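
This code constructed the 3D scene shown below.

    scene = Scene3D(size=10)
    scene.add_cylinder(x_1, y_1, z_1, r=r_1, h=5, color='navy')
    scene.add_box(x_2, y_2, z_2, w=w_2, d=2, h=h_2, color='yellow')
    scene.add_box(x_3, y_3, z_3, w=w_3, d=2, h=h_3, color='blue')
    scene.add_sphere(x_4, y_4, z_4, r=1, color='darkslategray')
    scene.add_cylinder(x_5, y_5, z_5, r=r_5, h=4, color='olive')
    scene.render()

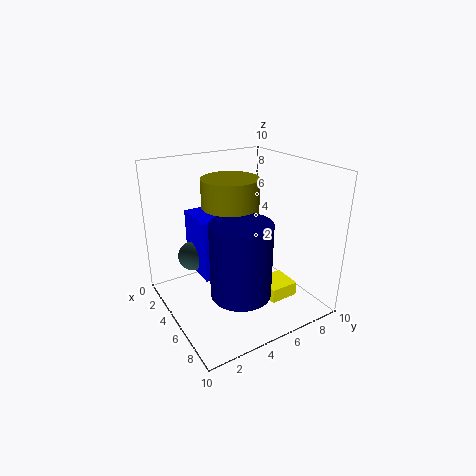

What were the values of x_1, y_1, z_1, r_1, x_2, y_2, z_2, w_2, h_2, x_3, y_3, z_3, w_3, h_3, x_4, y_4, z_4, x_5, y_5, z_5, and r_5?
x_1 = 7, y_1 = 4, z_1 = 2, r_1 = 2, x_2 = 6, y_2 = 6, z_2 = 1, w_2 = 2, h_2 = 1, x_3 = 3, y_3 = 2, z_3 = 3, w_3 = 3, h_3 = 4, x_4 = 4, y_4 = 2, z_4 = 4, x_5 = 4, y_5 = 5, z_5 = 5, r_5 = 2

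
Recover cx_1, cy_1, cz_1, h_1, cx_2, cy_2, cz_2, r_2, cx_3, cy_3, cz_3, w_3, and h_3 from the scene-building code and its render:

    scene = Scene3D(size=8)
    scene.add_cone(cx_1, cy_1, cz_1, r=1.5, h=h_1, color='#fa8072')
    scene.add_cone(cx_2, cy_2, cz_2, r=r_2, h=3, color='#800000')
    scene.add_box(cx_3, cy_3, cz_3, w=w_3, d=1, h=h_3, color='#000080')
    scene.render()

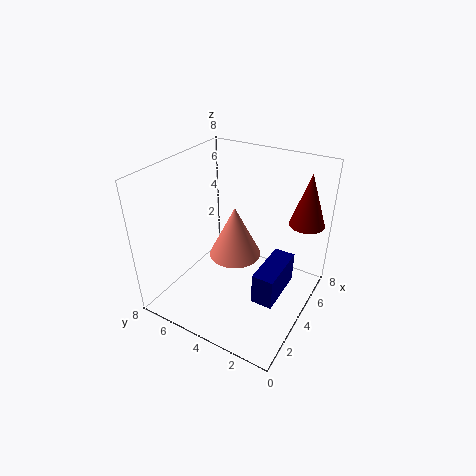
cx_1 = 4.5
cy_1 = 4.5
cz_1 = 2.5
h_1 = 3
cx_2 = 6.5
cy_2 = 1
cz_2 = 4.5
r_2 = 1
cx_3 = 1
cy_3 = 0.5
cz_3 = 3
w_3 = 2.5
h_3 = 1.5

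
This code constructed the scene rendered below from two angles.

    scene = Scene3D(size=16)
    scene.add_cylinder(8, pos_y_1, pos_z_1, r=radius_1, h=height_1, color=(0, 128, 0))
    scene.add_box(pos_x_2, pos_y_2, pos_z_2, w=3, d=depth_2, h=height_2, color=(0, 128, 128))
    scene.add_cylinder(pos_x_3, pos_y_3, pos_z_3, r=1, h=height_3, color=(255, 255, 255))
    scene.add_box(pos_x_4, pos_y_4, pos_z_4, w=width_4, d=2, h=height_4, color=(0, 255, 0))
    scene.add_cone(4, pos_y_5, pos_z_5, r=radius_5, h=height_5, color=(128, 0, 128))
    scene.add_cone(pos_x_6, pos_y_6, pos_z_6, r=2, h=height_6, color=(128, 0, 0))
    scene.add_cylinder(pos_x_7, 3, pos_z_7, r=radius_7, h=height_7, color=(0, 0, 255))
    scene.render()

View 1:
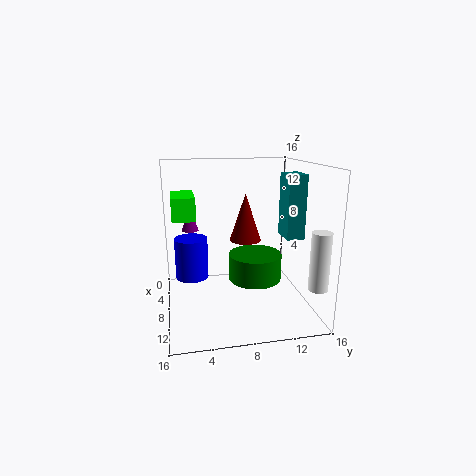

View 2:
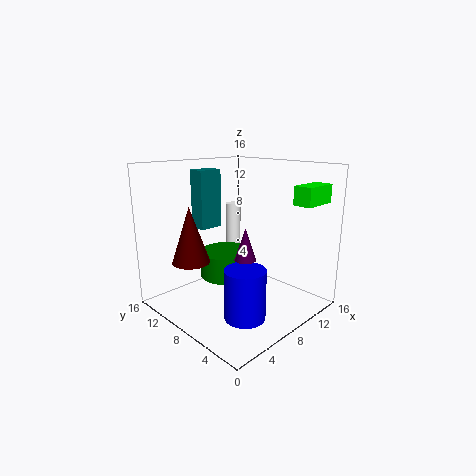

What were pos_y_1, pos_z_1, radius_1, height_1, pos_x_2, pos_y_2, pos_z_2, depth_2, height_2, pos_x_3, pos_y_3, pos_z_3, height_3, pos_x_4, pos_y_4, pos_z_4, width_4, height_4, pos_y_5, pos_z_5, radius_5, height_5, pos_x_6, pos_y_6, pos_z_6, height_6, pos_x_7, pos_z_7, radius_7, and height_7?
pos_y_1 = 10, pos_z_1 = 3, radius_1 = 3, height_1 = 3, pos_x_2 = 7, pos_y_2 = 13, pos_z_2 = 8, depth_2 = 2, height_2 = 7, pos_x_3 = 14, pos_y_3 = 15, pos_z_3 = 4, height_3 = 6, pos_x_4 = 11, pos_y_4 = 1, pos_z_4 = 12, width_4 = 4, height_4 = 2, pos_y_5 = 3, pos_z_5 = 8, radius_5 = 1, height_5 = 3, pos_x_6 = 3, pos_y_6 = 10, pos_z_6 = 6, height_6 = 6, pos_x_7 = 4, pos_z_7 = 2, radius_7 = 2, height_7 = 5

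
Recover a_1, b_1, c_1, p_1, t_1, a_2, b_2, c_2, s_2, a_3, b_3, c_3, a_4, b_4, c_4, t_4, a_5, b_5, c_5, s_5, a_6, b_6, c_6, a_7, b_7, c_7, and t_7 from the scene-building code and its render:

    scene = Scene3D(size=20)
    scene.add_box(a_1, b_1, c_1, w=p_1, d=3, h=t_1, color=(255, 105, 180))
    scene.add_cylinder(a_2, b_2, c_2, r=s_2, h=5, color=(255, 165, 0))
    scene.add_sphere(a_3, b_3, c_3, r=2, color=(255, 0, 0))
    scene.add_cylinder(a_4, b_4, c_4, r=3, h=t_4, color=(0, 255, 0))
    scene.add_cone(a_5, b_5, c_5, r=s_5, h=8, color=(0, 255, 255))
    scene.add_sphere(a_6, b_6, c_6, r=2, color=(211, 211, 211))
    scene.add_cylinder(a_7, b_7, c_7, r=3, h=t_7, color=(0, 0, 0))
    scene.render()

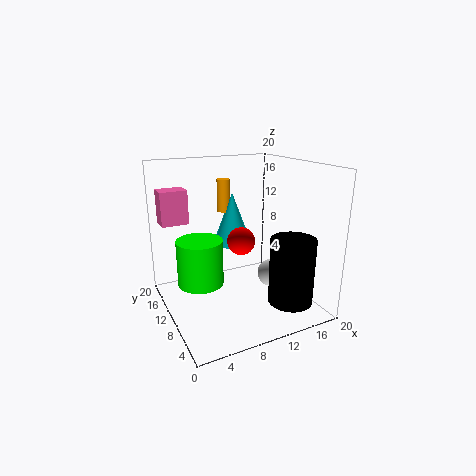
a_1 = 1
b_1 = 16
c_1 = 11
p_1 = 4
t_1 = 5
a_2 = 11
b_2 = 17
c_2 = 12
s_2 = 1
a_3 = 11
b_3 = 11
c_3 = 9
a_4 = 4
b_4 = 9
c_4 = 5
t_4 = 6
a_5 = 12
b_5 = 16
c_5 = 7
s_5 = 3
a_6 = 15
b_6 = 9
c_6 = 4
a_7 = 15
b_7 = 4
c_7 = 2
t_7 = 9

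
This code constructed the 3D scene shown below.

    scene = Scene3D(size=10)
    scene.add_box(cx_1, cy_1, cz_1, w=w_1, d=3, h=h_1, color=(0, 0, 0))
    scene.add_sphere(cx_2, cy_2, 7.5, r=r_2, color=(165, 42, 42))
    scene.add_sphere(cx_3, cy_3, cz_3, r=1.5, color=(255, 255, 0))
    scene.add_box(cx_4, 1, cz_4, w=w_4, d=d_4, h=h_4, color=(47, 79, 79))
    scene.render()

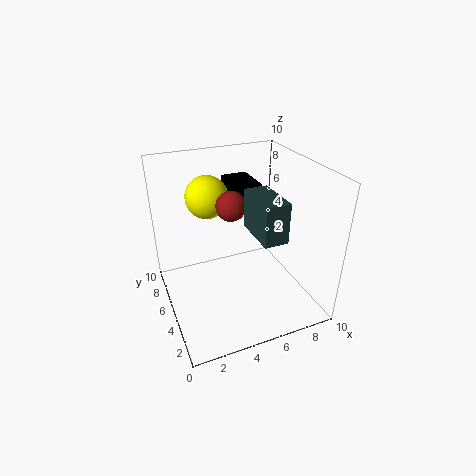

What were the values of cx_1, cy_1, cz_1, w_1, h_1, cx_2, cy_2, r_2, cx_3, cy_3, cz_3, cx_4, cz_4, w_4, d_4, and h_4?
cx_1 = 5.5, cy_1 = 6.5, cz_1 = 6, w_1 = 2, h_1 = 2, cx_2 = 4.5, cy_2 = 5, r_2 = 1, cx_3 = 3.5, cy_3 = 7, cz_3 = 7.5, cx_4 = 5, cz_4 = 6.5, w_4 = 1.5, d_4 = 3, h_4 = 2.5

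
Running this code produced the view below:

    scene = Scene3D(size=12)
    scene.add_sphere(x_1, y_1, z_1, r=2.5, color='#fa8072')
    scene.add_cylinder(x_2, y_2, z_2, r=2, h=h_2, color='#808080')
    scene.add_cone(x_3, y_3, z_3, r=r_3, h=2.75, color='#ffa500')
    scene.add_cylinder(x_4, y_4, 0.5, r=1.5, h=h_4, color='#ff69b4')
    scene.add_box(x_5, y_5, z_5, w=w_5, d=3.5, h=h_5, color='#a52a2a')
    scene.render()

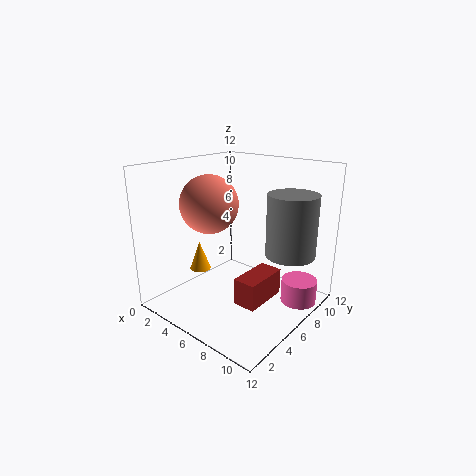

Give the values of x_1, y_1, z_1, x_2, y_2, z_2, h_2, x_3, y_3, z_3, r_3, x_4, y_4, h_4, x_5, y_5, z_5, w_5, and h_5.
x_1 = 3.25, y_1 = 5.5, z_1 = 8.5, x_2 = 10, y_2 = 7.75, z_2 = 5, h_2 = 5, x_3 = 1, y_3 = 6.25, z_3 = 1.5, r_3 = 1, x_4 = 10.5, y_4 = 8.75, h_4 = 2, x_5 = 8.5, y_5 = 2.5, z_5 = 2.5, w_5 = 1.75, h_5 = 2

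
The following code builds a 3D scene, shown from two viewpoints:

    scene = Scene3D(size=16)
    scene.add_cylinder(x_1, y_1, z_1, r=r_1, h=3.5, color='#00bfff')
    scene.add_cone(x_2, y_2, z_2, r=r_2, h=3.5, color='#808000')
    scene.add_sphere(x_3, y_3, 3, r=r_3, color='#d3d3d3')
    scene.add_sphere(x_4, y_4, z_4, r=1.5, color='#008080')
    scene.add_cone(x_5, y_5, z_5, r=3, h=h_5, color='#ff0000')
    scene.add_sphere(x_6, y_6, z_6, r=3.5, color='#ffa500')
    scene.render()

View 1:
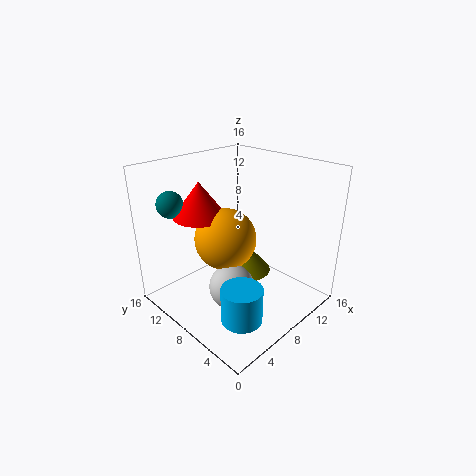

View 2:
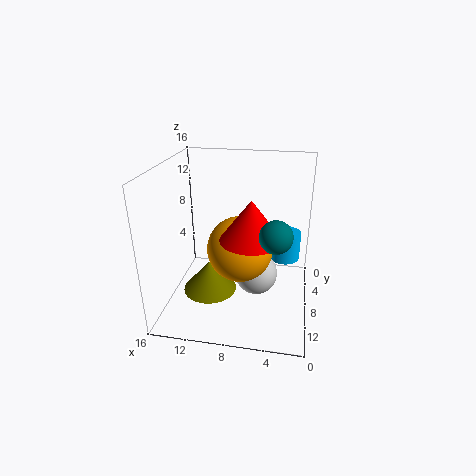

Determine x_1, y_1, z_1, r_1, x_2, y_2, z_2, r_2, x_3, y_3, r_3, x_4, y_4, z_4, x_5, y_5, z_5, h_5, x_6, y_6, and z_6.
x_1 = 3
y_1 = 2.5
z_1 = 3
r_1 = 2
x_2 = 11
y_2 = 9.5
z_2 = 2
r_2 = 3
x_3 = 6
y_3 = 7
r_3 = 2.5
x_4 = 3.5
y_4 = 14
z_4 = 11.5
x_5 = 6
y_5 = 12
z_5 = 10
h_5 = 4
x_6 = 7.5
y_6 = 9.5
z_6 = 7.5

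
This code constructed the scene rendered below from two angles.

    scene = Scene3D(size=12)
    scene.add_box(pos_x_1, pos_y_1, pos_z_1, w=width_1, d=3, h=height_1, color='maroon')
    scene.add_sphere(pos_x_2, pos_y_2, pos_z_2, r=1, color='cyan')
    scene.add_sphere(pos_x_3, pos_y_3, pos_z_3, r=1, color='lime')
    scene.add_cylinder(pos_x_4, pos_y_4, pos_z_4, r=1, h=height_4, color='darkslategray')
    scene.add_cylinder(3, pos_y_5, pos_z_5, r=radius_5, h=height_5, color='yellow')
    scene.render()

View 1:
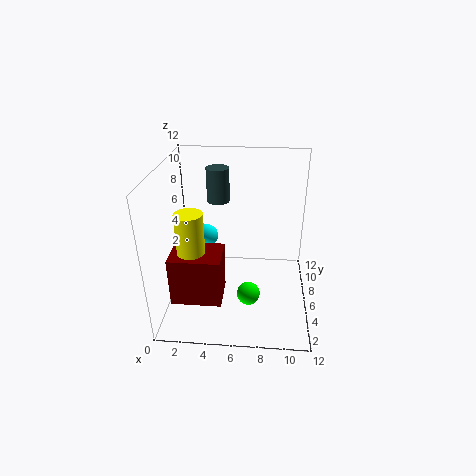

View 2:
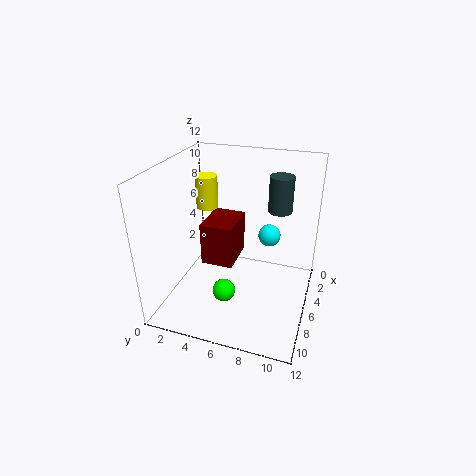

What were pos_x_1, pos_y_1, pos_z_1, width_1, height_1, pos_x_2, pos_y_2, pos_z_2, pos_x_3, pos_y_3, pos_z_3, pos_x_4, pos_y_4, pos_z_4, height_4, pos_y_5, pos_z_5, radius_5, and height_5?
pos_x_1 = 1; pos_y_1 = 2; pos_z_1 = 2; width_1 = 4; height_1 = 4; pos_x_2 = 3; pos_y_2 = 8; pos_z_2 = 5; pos_x_3 = 7; pos_y_3 = 5; pos_z_3 = 1; pos_x_4 = 4; pos_y_4 = 9; pos_z_4 = 8; height_4 = 3; pos_y_5 = 2; pos_z_5 = 7; radius_5 = 1; height_5 = 3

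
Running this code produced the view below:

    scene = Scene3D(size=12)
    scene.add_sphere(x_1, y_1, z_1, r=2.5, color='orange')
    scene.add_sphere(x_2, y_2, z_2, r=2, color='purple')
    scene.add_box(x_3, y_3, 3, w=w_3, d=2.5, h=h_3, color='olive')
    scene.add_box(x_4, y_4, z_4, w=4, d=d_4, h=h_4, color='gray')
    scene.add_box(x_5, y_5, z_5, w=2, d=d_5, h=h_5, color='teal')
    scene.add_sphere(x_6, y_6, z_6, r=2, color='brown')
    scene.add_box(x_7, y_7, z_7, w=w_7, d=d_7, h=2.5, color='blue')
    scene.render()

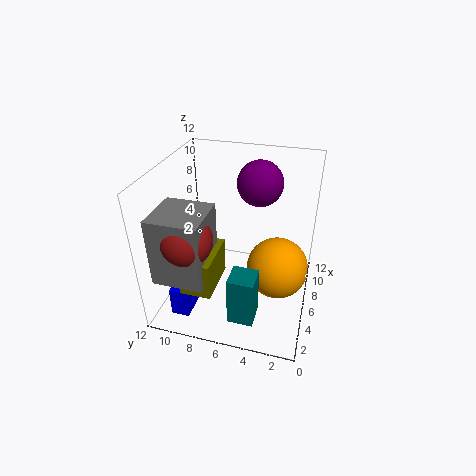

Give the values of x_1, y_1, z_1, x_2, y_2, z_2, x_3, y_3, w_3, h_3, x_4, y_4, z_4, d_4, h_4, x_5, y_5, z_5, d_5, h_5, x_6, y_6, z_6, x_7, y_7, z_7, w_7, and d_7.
x_1 = 5.5; y_1 = 2.5; z_1 = 4; x_2 = 9.5; y_2 = 5; z_2 = 9.5; x_3 = 1.5; y_3 = 7; w_3 = 4; h_3 = 3; x_4 = 1; y_4 = 7.5; z_4 = 4; d_4 = 4; h_4 = 5.5; x_5 = 1; y_5 = 3.5; z_5 = 1.5; d_5 = 2; h_5 = 4; x_6 = 2.5; y_6 = 9; z_6 = 7.5; x_7 = 1.5; y_7 = 9; z_7 = 0.5; w_7 = 4; d_7 = 1.5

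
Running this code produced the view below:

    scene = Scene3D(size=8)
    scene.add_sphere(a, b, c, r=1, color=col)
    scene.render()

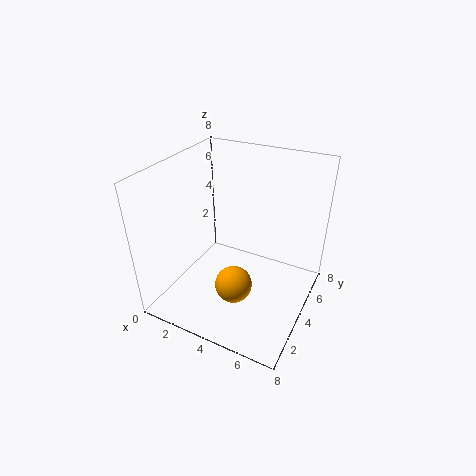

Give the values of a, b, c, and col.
a = 4.5; b = 2.5; c = 2; col = 'orange'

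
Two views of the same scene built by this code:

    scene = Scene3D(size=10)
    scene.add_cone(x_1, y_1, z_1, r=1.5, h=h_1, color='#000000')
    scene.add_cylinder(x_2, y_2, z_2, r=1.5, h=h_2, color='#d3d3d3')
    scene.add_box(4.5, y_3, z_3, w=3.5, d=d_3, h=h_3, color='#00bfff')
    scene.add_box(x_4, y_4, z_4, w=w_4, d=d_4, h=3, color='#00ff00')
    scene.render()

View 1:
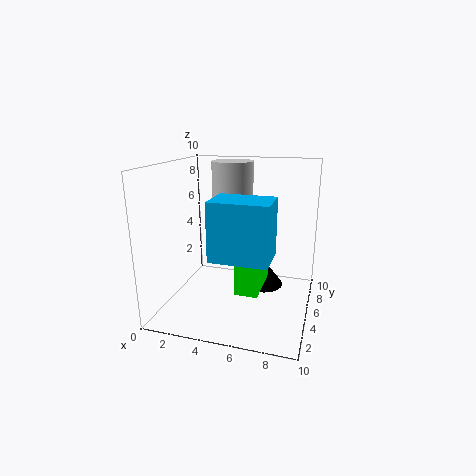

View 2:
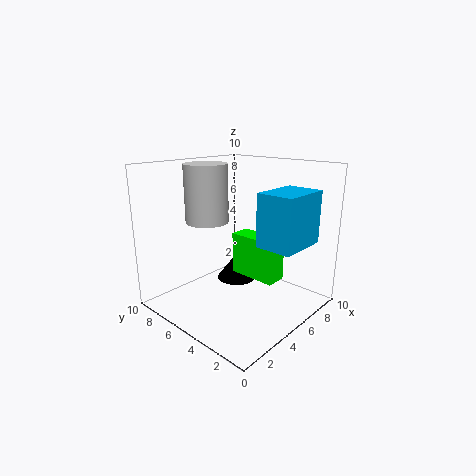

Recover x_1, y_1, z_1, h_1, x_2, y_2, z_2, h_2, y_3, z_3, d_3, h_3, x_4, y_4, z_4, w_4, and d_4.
x_1 = 6.5; y_1 = 6.5; z_1 = 1; h_1 = 2; x_2 = 4; y_2 = 7; z_2 = 6; h_2 = 4; y_3 = 0.5; z_3 = 5; d_3 = 2.5; h_3 = 3.5; x_4 = 5.5; y_4 = 2.5; z_4 = 2; w_4 = 1.5; d_4 = 3.5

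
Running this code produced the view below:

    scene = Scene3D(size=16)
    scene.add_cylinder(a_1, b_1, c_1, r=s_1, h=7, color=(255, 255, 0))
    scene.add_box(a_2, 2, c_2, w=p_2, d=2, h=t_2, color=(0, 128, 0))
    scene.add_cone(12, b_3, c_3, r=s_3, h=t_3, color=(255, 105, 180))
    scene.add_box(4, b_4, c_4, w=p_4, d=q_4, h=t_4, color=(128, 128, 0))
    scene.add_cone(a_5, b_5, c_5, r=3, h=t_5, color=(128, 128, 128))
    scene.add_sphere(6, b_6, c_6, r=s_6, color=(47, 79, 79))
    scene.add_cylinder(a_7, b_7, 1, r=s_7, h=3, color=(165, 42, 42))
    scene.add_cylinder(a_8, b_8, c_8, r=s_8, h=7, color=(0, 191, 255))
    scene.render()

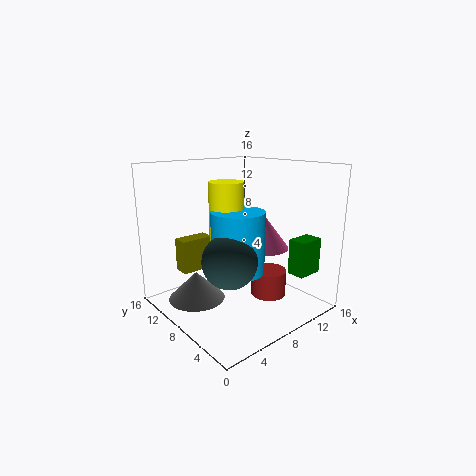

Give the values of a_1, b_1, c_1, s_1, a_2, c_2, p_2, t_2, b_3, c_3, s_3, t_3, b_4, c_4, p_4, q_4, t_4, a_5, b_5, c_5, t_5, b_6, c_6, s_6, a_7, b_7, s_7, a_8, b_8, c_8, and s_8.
a_1 = 8
b_1 = 10
c_1 = 7
s_1 = 2
a_2 = 12
c_2 = 4
p_2 = 3
t_2 = 4
b_3 = 8
c_3 = 6
s_3 = 3
t_3 = 4
b_4 = 13
c_4 = 3
p_4 = 4
q_4 = 2
t_4 = 4
a_5 = 3
b_5 = 9
c_5 = 2
t_5 = 3
b_6 = 7
c_6 = 6
s_6 = 3
a_7 = 11
b_7 = 6
s_7 = 2
a_8 = 8
b_8 = 8
c_8 = 4
s_8 = 3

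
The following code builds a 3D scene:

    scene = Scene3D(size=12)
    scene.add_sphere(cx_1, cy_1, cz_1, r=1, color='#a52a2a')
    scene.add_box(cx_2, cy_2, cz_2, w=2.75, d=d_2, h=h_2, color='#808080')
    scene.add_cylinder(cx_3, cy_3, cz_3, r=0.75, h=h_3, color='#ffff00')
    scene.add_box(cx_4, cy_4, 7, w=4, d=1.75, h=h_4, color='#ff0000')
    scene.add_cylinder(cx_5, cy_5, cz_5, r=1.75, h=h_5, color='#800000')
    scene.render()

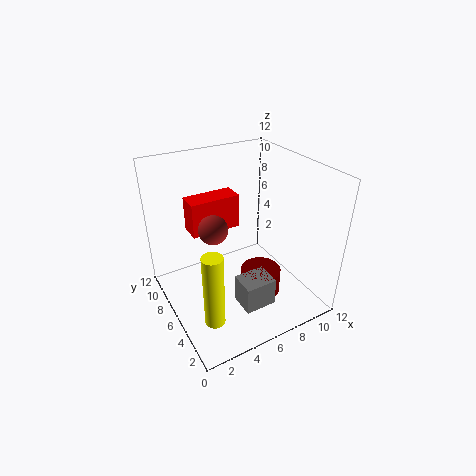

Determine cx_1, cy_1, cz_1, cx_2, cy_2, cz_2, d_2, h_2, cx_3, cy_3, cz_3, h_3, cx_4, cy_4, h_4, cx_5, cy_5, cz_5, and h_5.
cx_1 = 2.5
cy_1 = 3.25
cz_1 = 9.25
cx_2 = 5.25
cy_2 = 3
cz_2 = 0.25
d_2 = 2.25
h_2 = 2.5
cx_3 = 1.75
cy_3 = 2
cz_3 = 2.25
h_3 = 5.75
cx_4 = 2.25
cy_4 = 6.25
h_4 = 2.75
cx_5 = 7.75
cy_5 = 5
cz_5 = 0.5
h_5 = 2.25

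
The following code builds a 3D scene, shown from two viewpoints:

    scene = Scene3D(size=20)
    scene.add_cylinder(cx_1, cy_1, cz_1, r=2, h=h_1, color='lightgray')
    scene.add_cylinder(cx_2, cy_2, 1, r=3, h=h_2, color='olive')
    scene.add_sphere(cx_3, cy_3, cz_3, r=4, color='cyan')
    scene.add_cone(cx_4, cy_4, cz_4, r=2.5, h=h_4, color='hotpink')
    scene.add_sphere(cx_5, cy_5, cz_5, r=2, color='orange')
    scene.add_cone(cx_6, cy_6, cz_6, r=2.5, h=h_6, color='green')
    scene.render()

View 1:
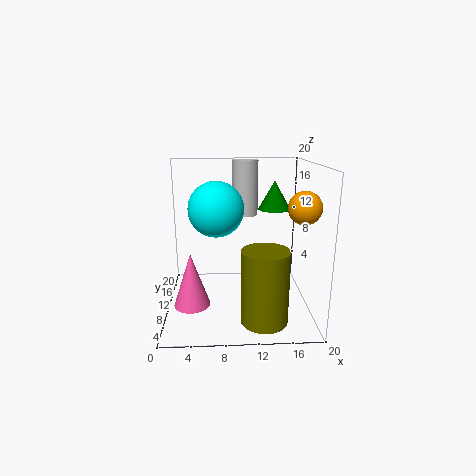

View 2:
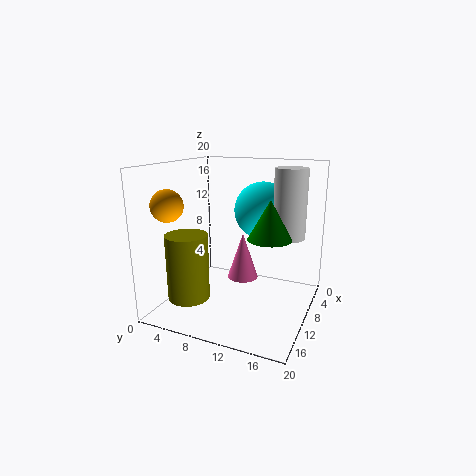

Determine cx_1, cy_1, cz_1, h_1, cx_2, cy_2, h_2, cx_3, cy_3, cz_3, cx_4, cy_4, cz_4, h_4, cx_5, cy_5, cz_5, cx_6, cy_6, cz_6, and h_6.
cx_1 = 11.5
cy_1 = 17.5
cz_1 = 11.5
h_1 = 8.5
cx_2 = 13
cy_2 = 3.5
h_2 = 9.5
cx_3 = 7
cy_3 = 12.5
cz_3 = 13.5
cx_4 = 3.5
cy_4 = 8
cz_4 = 1
h_4 = 7.5
cx_5 = 17.5
cy_5 = 4
cz_5 = 15.5
cx_6 = 16
cy_6 = 16.5
cz_6 = 12.5
h_6 = 4.5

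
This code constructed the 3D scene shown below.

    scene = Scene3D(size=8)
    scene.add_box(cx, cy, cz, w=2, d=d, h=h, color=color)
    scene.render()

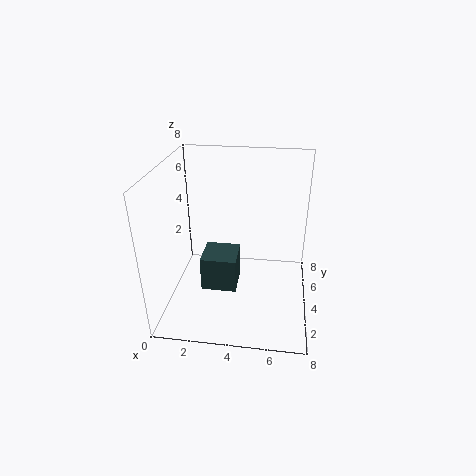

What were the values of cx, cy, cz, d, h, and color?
cx = 2
cy = 3
cz = 1
d = 2
h = 2
color = 'darkslategray'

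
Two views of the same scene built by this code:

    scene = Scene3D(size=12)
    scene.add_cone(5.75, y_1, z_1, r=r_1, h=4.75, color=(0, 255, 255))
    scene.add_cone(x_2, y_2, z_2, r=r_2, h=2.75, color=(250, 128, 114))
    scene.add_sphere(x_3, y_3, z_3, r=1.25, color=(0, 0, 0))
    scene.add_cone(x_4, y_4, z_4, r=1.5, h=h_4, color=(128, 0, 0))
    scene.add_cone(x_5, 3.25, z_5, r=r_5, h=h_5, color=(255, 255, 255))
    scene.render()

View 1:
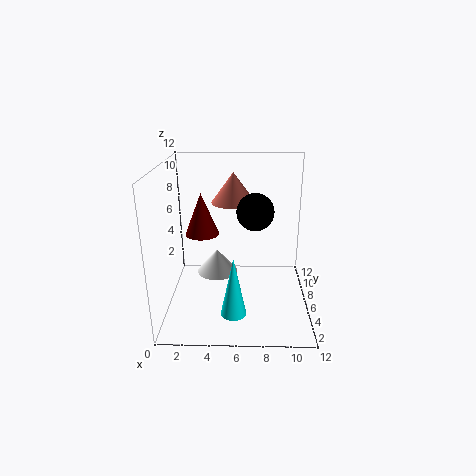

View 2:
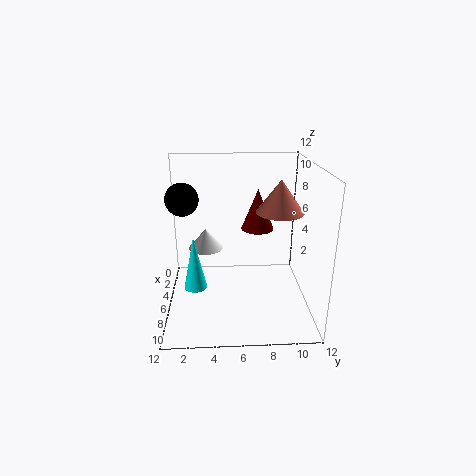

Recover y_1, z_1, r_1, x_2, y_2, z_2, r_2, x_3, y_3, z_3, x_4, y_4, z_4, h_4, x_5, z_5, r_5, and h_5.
y_1 = 2.25
z_1 = 1.25
r_1 = 1
x_2 = 5.5
y_2 = 9.5
z_2 = 8
r_2 = 2
x_3 = 7.25
y_3 = 1.75
z_3 = 9.75
x_4 = 2.75
y_4 = 8
z_4 = 5.5
h_4 = 3.75
x_5 = 4.5
z_5 = 4.5
r_5 = 1.5
h_5 = 1.75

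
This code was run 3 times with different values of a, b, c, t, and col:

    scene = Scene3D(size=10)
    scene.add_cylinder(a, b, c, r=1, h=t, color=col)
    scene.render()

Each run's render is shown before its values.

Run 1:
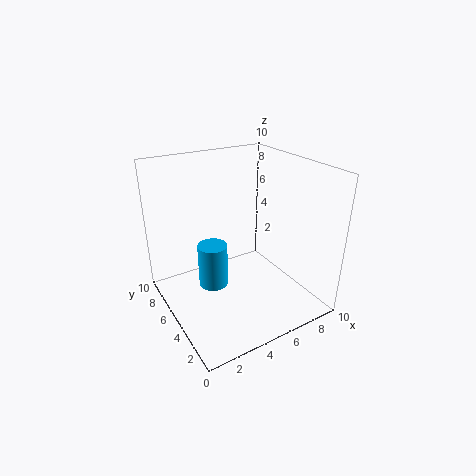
a = 3; b = 5; c = 2; t = 3; col = 'deepskyblue'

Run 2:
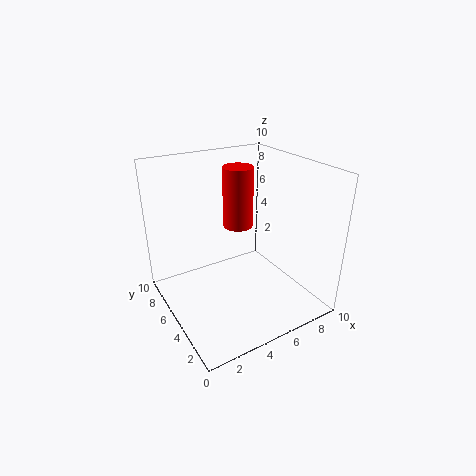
a = 5; b = 5; c = 6; t = 4; col = 'red'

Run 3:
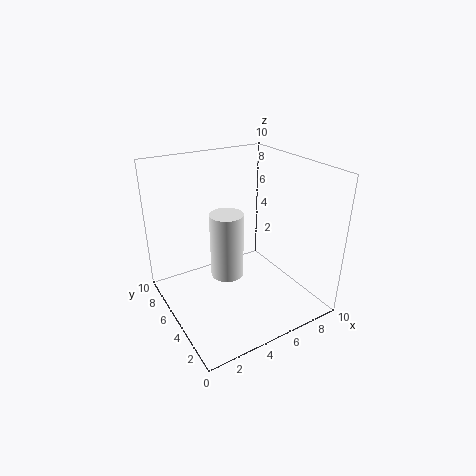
a = 3; b = 3; c = 4; t = 4; col = 'white'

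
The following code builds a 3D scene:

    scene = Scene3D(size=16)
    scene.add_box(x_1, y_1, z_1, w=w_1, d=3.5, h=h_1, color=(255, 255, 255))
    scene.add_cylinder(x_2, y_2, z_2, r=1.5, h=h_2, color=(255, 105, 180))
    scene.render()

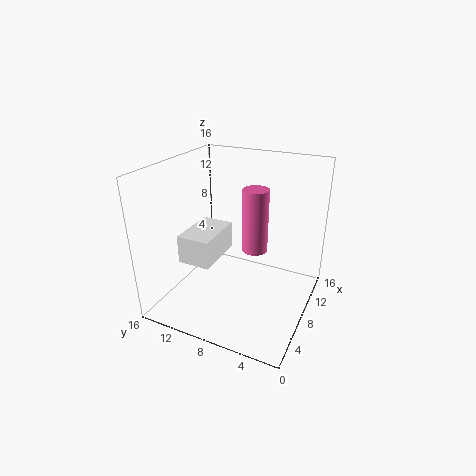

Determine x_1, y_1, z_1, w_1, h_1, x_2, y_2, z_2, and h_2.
x_1 = 3
y_1 = 9
z_1 = 6.5
w_1 = 5.5
h_1 = 3
x_2 = 10.5
y_2 = 7
z_2 = 5.5
h_2 = 7.5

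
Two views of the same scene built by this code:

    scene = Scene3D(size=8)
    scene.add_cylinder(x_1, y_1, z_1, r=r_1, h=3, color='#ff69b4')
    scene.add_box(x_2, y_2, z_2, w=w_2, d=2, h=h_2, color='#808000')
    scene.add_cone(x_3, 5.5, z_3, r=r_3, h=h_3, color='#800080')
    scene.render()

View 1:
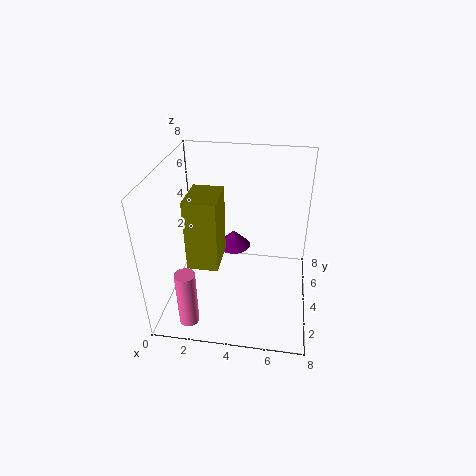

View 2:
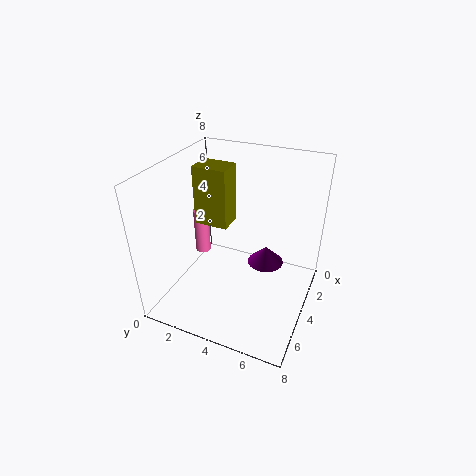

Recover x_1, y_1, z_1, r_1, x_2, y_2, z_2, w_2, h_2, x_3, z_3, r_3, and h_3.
x_1 = 2; y_1 = 0.5; z_1 = 1; r_1 = 0.5; x_2 = 2; y_2 = 1; z_2 = 4; w_2 = 1.5; h_2 = 3.5; x_3 = 3.5; z_3 = 2.5; r_3 = 1; h_3 = 1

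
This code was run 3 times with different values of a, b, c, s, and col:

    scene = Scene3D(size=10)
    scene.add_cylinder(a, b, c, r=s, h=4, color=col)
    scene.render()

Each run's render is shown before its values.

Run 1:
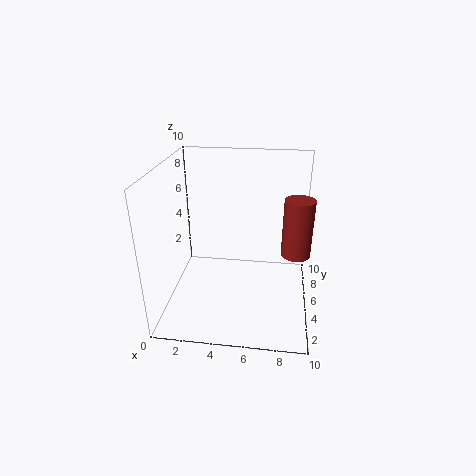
a = 9
b = 5
c = 4
s = 1
col = 'brown'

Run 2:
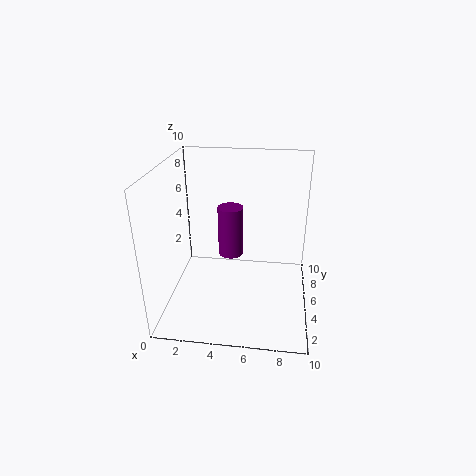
a = 4
b = 8
c = 2
s = 1
col = 'purple'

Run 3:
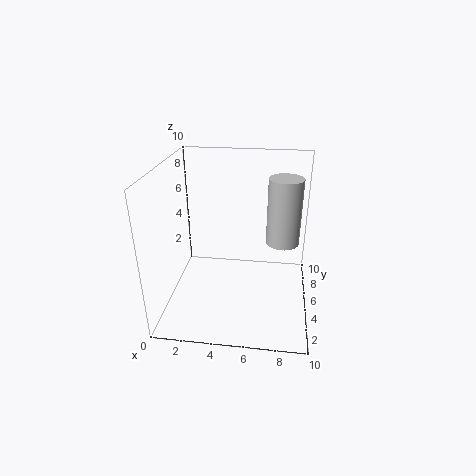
a = 8
b = 3
c = 6
s = 1
col = 'lightgray'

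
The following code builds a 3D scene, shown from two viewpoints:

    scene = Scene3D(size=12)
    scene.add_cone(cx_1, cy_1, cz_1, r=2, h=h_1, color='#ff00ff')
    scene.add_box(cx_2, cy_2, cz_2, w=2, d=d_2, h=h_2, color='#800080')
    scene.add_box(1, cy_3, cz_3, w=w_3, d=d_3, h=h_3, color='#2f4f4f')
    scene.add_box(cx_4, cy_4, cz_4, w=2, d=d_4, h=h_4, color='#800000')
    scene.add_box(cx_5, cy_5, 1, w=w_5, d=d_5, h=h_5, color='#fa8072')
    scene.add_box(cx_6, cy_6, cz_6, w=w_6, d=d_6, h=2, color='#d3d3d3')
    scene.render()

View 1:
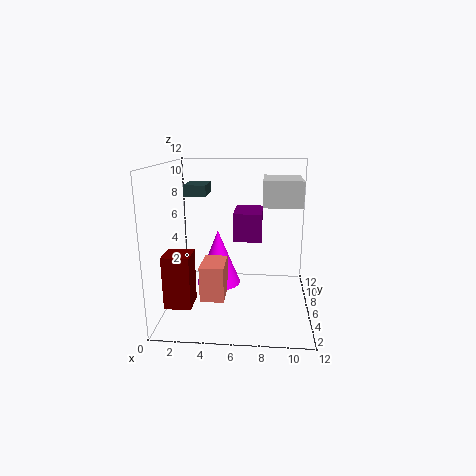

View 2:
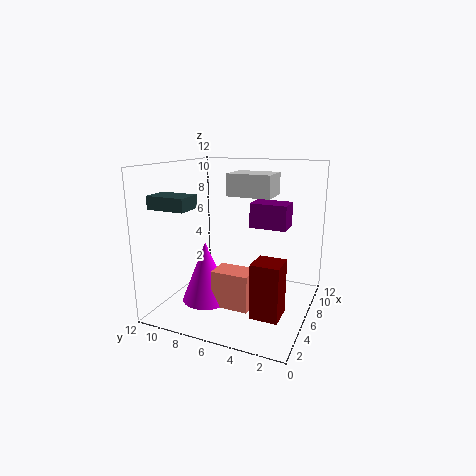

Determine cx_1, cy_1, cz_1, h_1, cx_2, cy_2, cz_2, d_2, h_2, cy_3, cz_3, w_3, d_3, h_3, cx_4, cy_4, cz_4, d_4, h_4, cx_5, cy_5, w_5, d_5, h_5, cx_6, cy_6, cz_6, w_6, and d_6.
cx_1 = 4; cy_1 = 8; cz_1 = 1; h_1 = 5; cx_2 = 6; cy_2 = 2; cz_2 = 7; d_2 = 3; h_2 = 2; cy_3 = 8; cz_3 = 9; w_3 = 2; d_3 = 3; h_3 = 1; cx_4 = 1; cy_4 = 1; cz_4 = 2; d_4 = 2; h_4 = 4; cx_5 = 3; cy_5 = 4; w_5 = 2; d_5 = 3; h_5 = 3; cx_6 = 8; cy_6 = 4; cz_6 = 9; w_6 = 3; d_6 = 4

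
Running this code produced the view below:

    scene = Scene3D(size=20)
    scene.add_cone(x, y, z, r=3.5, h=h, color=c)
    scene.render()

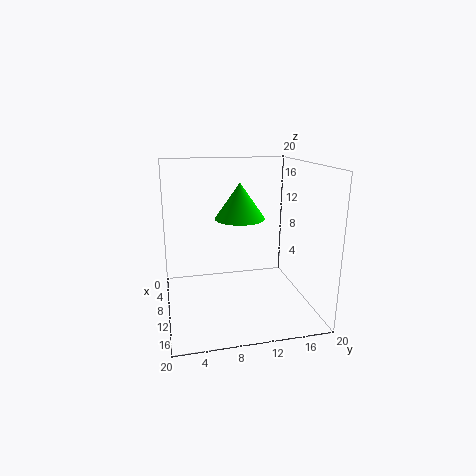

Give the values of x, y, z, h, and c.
x = 9
y = 10.5
z = 12.5
h = 5
c = 'lime'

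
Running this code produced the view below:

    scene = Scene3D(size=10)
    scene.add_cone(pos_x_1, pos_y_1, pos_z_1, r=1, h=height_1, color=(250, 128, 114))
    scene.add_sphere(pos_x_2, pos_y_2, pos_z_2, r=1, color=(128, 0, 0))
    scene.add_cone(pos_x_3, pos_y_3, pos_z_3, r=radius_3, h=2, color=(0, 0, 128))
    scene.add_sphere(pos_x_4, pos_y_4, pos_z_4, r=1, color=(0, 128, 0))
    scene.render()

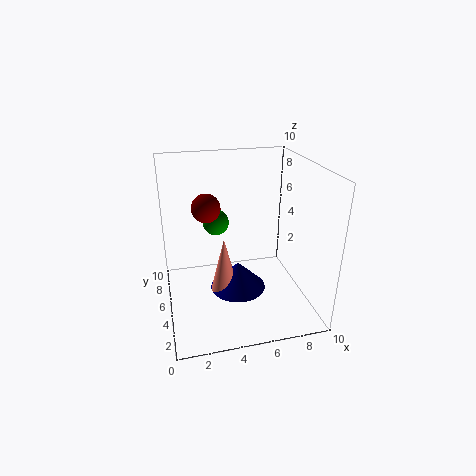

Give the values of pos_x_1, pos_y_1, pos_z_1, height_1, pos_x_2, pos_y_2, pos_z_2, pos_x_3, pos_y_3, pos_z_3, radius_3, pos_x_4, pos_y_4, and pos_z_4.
pos_x_1 = 4
pos_y_1 = 5
pos_z_1 = 1
height_1 = 4
pos_x_2 = 3
pos_y_2 = 6
pos_z_2 = 7
pos_x_3 = 5
pos_y_3 = 5
pos_z_3 = 1
radius_3 = 2
pos_x_4 = 4
pos_y_4 = 8
pos_z_4 = 5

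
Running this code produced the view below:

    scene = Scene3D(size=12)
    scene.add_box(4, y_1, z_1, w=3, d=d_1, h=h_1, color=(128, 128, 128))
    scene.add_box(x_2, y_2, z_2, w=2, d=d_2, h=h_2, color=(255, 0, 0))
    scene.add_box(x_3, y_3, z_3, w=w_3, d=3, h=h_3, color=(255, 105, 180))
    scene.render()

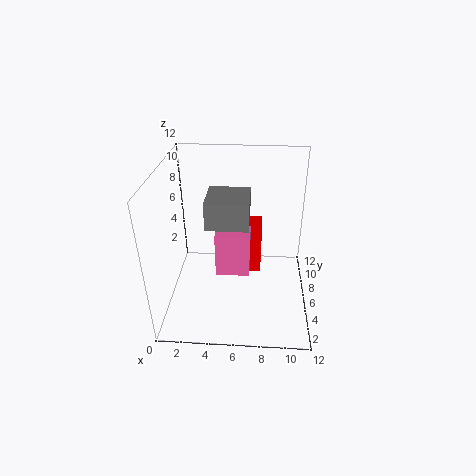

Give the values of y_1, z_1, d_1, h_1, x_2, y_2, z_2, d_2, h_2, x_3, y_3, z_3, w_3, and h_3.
y_1 = 2, z_1 = 9, d_1 = 3, h_1 = 2, x_2 = 6, y_2 = 8, z_2 = 1, d_2 = 2, h_2 = 5, x_3 = 4, y_3 = 6, z_3 = 2, w_3 = 3, h_3 = 4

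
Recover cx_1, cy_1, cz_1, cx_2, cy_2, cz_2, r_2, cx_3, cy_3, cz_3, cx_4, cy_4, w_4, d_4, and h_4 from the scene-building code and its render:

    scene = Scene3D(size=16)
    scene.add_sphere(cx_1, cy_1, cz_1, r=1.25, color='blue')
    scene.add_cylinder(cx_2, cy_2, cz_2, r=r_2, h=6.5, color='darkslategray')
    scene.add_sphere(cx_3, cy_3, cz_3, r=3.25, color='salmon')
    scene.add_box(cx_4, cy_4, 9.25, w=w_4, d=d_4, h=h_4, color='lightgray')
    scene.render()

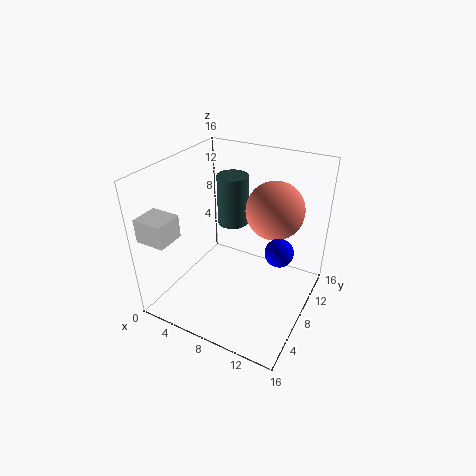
cx_1 = 14.5
cy_1 = 3.5
cz_1 = 11
cx_2 = 4
cy_2 = 14
cz_2 = 6
r_2 = 2
cx_3 = 11
cy_3 = 11
cz_3 = 10.75
cx_4 = 0.25
cy_4 = 0.75
w_4 = 3.25
d_4 = 3
h_4 = 2.5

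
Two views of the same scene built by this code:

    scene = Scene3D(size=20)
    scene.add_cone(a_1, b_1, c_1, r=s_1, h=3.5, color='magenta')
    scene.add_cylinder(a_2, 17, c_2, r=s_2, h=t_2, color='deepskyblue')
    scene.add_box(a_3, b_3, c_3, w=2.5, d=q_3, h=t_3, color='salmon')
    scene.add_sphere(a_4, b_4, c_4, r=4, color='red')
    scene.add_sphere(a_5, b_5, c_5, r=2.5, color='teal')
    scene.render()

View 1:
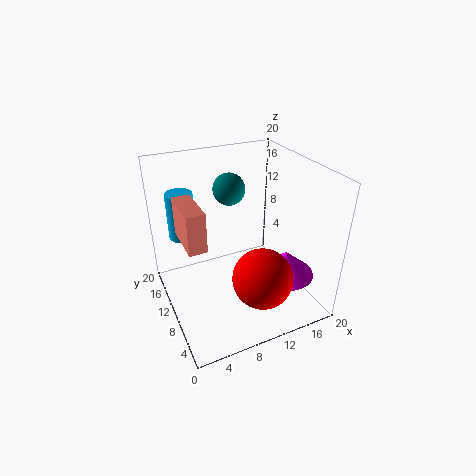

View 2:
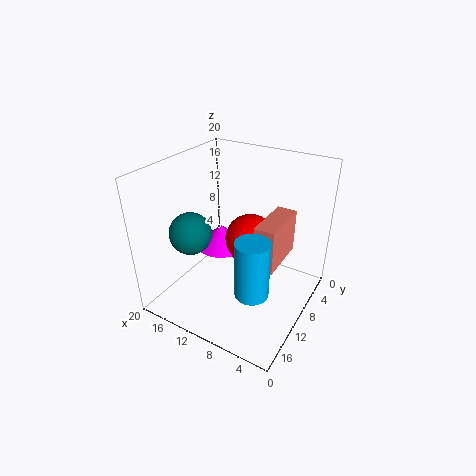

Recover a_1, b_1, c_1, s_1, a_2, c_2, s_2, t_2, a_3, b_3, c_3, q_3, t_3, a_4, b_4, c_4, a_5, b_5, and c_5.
a_1 = 15.5
b_1 = 6
c_1 = 5
s_1 = 4
a_2 = 4
c_2 = 8
s_2 = 2
t_2 = 7
a_3 = 2.5
b_3 = 8.5
c_3 = 10
q_3 = 6.5
t_3 = 5.5
a_4 = 11
b_4 = 4.5
c_4 = 6.5
a_5 = 12
b_5 = 17.5
c_5 = 14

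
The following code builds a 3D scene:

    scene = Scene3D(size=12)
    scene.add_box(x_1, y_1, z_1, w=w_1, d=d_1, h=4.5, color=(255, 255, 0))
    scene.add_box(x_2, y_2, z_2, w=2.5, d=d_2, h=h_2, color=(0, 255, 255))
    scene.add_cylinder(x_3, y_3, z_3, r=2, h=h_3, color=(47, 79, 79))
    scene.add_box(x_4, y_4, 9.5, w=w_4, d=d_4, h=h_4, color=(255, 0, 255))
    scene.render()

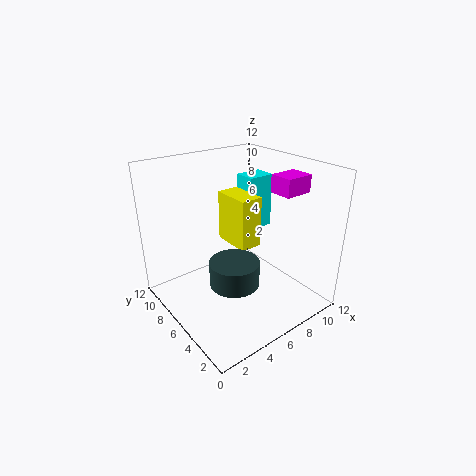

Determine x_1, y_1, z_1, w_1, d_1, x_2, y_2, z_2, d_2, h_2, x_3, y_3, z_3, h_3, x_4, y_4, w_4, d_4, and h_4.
x_1 = 6.5
y_1 = 6
z_1 = 4.5
w_1 = 2
d_1 = 3.5
x_2 = 9
y_2 = 8
z_2 = 5
d_2 = 2
h_2 = 5
x_3 = 4.5
y_3 = 4.5
z_3 = 3
h_3 = 2
x_4 = 9
y_4 = 3.5
w_4 = 2.5
d_4 = 2
h_4 = 1.5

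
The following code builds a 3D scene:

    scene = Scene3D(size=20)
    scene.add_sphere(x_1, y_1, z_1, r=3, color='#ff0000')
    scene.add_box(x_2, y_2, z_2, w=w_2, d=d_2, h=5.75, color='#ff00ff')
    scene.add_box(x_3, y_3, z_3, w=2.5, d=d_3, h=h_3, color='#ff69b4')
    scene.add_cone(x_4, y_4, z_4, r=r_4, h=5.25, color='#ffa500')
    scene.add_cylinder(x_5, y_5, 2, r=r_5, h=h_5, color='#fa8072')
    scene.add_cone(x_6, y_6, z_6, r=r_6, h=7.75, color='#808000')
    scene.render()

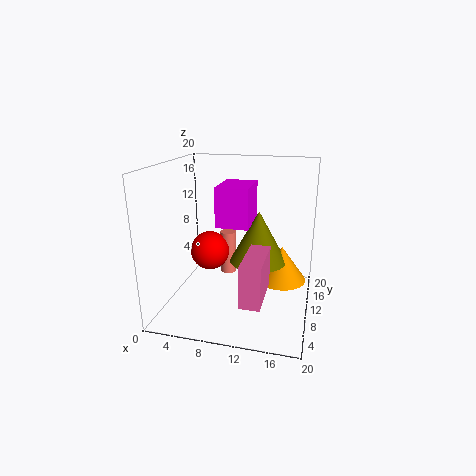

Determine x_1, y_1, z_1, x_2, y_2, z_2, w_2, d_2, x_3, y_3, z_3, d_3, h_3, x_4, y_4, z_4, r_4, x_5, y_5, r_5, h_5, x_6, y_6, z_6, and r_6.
x_1 = 4.5; y_1 = 13.75; z_1 = 6; x_2 = 6.5; y_2 = 10.5; z_2 = 11; w_2 = 4.75; d_2 = 6.5; x_3 = 12.5; y_3 = 0.25; z_3 = 5.25; d_3 = 6.75; h_3 = 5.25; x_4 = 15.75; y_4 = 14.25; z_4 = 2.25; r_4 = 3.75; x_5 = 7; y_5 = 15.5; r_5 = 1.25; h_5 = 6.75; x_6 = 12.25; y_6 = 13.5; z_6 = 5.25; r_6 = 4.25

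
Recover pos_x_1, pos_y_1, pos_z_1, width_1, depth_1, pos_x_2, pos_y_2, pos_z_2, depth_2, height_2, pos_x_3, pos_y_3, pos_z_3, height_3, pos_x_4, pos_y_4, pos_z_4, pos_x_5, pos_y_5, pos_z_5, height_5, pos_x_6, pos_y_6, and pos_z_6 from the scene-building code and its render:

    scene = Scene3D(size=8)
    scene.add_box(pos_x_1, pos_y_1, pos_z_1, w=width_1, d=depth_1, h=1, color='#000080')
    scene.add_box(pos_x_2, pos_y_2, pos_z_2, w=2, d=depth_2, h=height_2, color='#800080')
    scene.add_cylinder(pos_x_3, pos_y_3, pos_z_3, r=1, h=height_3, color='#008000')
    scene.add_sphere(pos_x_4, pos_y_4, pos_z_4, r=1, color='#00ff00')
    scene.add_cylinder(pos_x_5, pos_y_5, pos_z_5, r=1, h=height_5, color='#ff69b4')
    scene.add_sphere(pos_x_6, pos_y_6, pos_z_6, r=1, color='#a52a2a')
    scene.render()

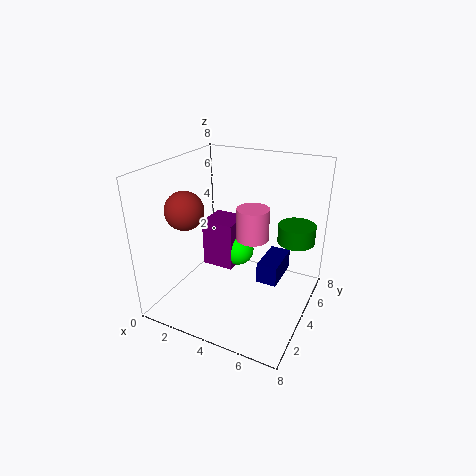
pos_x_1 = 6
pos_y_1 = 2
pos_z_1 = 3
width_1 = 1
depth_1 = 2
pos_x_2 = 1
pos_y_2 = 5
pos_z_2 = 1
depth_2 = 2
height_2 = 3
pos_x_3 = 7
pos_y_3 = 5
pos_z_3 = 4
height_3 = 1
pos_x_4 = 3
pos_y_4 = 6
pos_z_4 = 2
pos_x_5 = 4
pos_y_5 = 6
pos_z_5 = 3
height_5 = 2
pos_x_6 = 2
pos_y_6 = 2
pos_z_6 = 6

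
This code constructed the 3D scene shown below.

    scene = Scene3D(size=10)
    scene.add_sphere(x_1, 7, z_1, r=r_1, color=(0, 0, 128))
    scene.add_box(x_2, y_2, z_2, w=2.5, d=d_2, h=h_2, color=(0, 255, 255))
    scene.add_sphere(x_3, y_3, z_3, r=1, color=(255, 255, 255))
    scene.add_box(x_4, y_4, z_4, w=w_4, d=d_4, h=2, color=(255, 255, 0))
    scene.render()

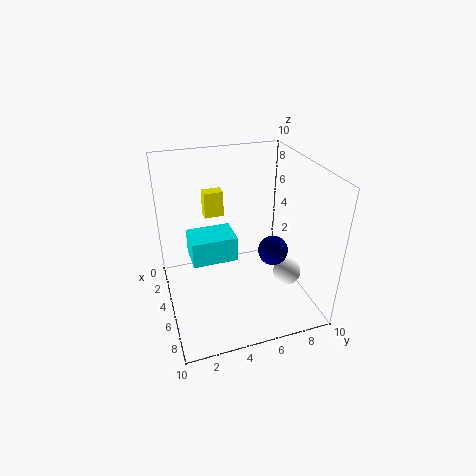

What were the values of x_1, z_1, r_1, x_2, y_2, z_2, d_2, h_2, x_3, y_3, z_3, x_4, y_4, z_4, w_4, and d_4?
x_1 = 6.5
z_1 = 4.5
r_1 = 1
x_2 = 1
y_2 = 2
z_2 = 2
d_2 = 3.5
h_2 = 2
x_3 = 6
y_3 = 8.5
z_3 = 2
x_4 = 0.5
y_4 = 3.5
z_4 = 5
w_4 = 1
d_4 = 1.5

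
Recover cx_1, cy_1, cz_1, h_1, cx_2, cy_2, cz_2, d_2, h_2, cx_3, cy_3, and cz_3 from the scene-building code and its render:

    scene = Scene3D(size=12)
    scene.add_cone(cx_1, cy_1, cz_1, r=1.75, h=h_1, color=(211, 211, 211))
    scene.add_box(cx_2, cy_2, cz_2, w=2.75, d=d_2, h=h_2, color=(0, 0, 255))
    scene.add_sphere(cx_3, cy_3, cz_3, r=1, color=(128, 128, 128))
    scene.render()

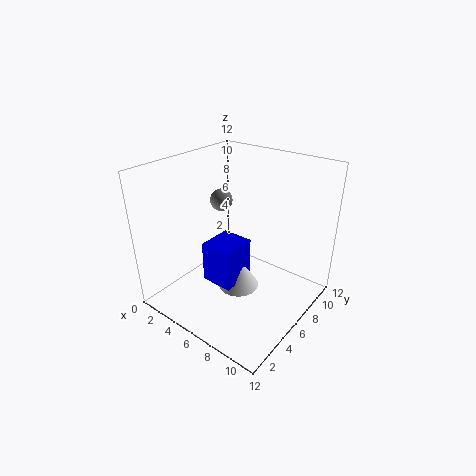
cx_1 = 6.25; cy_1 = 5.75; cz_1 = 1.5; h_1 = 2.75; cx_2 = 4; cy_2 = 3.75; cz_2 = 2.25; d_2 = 3; h_2 = 3.5; cx_3 = 2.75; cy_3 = 7.75; cz_3 = 8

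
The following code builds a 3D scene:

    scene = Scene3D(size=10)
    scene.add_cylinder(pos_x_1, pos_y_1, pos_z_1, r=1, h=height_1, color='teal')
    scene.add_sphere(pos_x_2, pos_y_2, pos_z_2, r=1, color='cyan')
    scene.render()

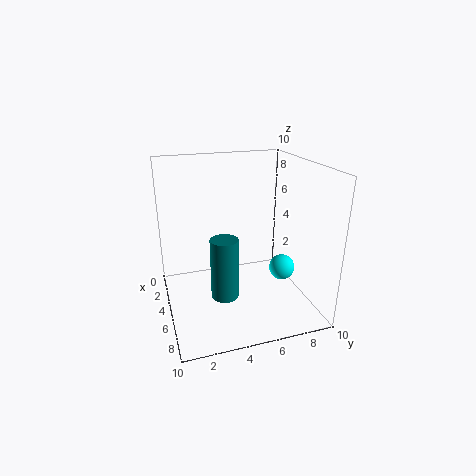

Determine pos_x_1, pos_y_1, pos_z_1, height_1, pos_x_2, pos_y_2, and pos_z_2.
pos_x_1 = 5; pos_y_1 = 4; pos_z_1 = 0.5; height_1 = 4.5; pos_x_2 = 4; pos_y_2 = 9; pos_z_2 = 1.5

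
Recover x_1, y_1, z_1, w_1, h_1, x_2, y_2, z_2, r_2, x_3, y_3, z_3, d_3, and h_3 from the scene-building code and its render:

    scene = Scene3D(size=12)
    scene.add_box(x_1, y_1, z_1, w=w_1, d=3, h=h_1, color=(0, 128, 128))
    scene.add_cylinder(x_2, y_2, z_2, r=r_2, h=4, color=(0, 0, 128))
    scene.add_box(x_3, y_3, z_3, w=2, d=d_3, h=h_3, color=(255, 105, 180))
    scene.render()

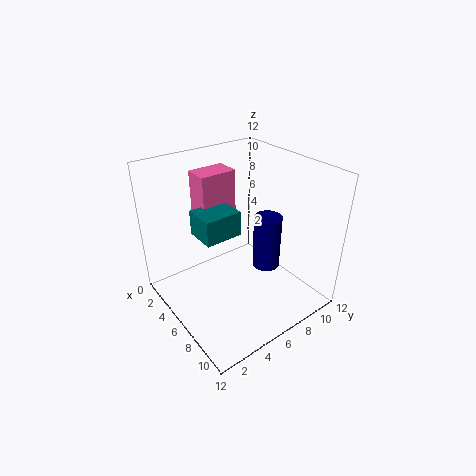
x_1 = 4.5
y_1 = 2.5
z_1 = 7
w_1 = 2.5
h_1 = 2
x_2 = 9.5
y_2 = 6
z_2 = 5.5
r_2 = 1
x_3 = 3
y_3 = 3.5
z_3 = 8
d_3 = 3
h_3 = 3.5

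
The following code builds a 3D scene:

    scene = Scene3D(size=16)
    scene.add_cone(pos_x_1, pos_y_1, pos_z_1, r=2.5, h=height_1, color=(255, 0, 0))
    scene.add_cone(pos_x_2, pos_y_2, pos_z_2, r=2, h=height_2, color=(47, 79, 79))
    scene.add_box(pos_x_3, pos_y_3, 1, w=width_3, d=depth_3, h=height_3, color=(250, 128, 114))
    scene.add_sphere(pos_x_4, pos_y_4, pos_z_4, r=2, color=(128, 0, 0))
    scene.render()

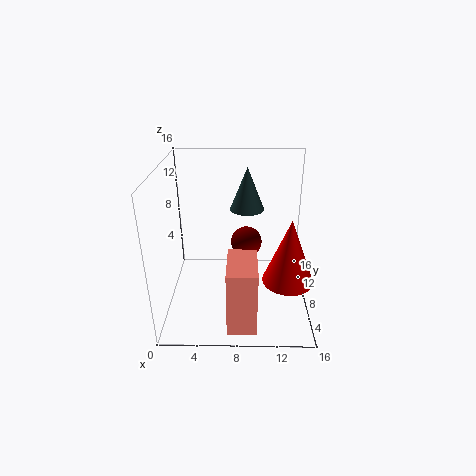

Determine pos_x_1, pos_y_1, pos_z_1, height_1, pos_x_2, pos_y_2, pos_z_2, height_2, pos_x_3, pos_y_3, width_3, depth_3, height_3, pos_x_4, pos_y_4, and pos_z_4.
pos_x_1 = 13
pos_y_1 = 3
pos_z_1 = 6
height_1 = 6.5
pos_x_2 = 9
pos_y_2 = 11.5
pos_z_2 = 10
height_2 = 5
pos_x_3 = 7
pos_y_3 = 0.5
width_3 = 3
depth_3 = 5
height_3 = 7
pos_x_4 = 9
pos_y_4 = 13.5
pos_z_4 = 4.5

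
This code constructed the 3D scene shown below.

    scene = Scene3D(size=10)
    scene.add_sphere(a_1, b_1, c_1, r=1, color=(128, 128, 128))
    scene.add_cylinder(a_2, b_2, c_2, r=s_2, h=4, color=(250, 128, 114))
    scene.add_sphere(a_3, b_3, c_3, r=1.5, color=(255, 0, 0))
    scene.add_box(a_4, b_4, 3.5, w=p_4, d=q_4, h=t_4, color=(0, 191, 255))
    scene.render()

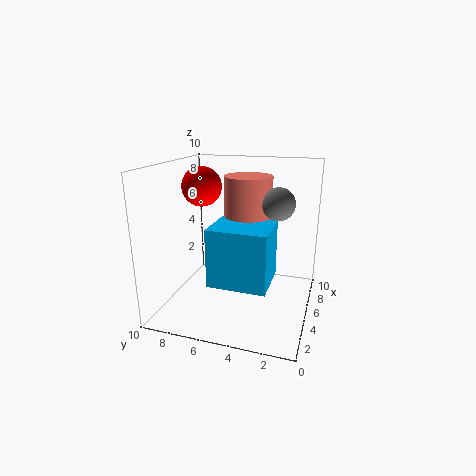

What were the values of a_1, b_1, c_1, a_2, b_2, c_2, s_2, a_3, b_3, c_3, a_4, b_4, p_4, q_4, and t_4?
a_1 = 3.5, b_1 = 2, c_1 = 8, a_2 = 4, b_2 = 4, c_2 = 5.5, s_2 = 1.5, a_3 = 7, b_3 = 8.5, c_3 = 8, a_4 = 0.5, b_4 = 2, p_4 = 3, q_4 = 3.5, t_4 = 3.5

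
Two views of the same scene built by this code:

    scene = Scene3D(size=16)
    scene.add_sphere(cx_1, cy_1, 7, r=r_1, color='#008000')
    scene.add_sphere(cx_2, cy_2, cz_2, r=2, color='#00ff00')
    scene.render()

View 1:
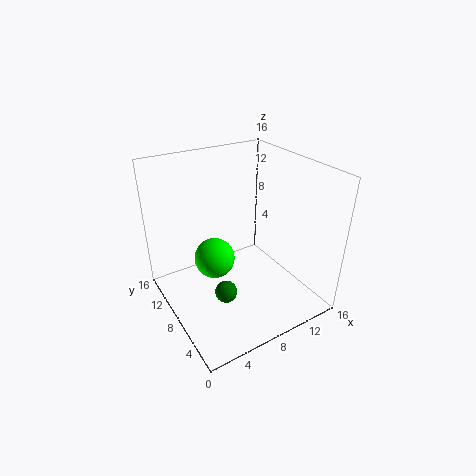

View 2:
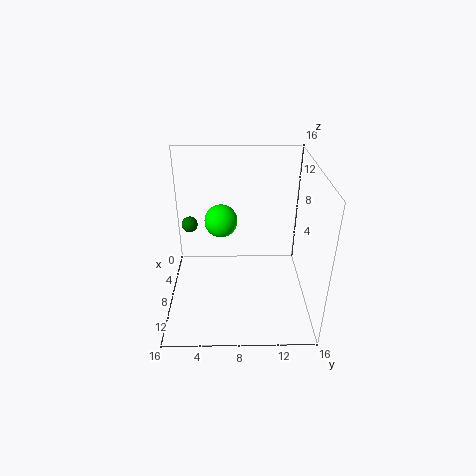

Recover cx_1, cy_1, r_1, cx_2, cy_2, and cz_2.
cx_1 = 3; cy_1 = 2; r_1 = 1; cx_2 = 4; cy_2 = 6; cz_2 = 8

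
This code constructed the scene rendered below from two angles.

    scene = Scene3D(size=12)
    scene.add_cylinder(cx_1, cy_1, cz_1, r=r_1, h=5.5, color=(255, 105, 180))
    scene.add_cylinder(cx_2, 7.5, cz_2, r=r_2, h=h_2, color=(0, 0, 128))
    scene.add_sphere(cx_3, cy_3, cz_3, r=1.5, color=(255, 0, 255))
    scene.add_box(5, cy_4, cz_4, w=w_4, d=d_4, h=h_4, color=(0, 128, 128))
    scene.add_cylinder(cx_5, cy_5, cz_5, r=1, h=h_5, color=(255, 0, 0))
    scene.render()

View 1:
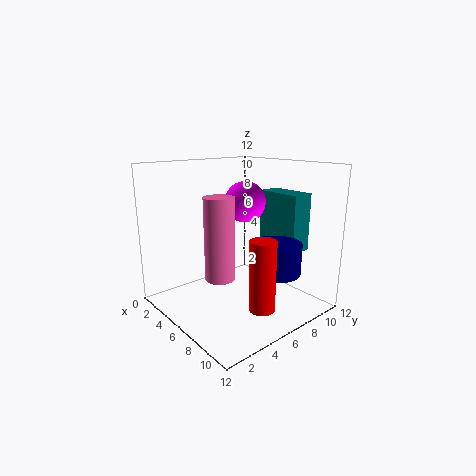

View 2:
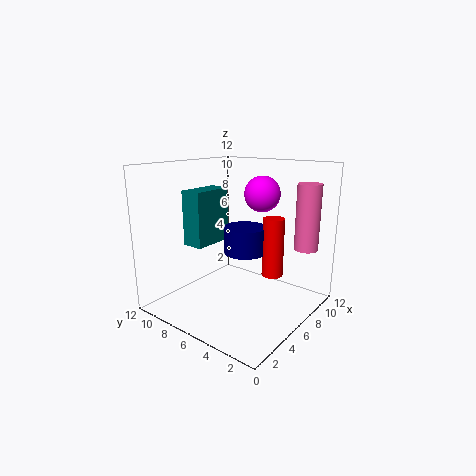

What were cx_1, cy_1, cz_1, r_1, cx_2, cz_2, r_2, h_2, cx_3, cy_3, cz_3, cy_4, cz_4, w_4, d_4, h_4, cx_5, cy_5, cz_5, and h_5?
cx_1 = 9.5, cy_1 = 1.5, cz_1 = 5, r_1 = 1, cx_2 = 9, cz_2 = 3.5, r_2 = 2, h_2 = 2.5, cx_3 = 8, cy_3 = 5, cz_3 = 9.5, cy_4 = 9.5, cz_4 = 4.5, w_4 = 4, d_4 = 2, h_4 = 5, cx_5 = 10, cy_5 = 5, cz_5 = 1.5, h_5 = 5.5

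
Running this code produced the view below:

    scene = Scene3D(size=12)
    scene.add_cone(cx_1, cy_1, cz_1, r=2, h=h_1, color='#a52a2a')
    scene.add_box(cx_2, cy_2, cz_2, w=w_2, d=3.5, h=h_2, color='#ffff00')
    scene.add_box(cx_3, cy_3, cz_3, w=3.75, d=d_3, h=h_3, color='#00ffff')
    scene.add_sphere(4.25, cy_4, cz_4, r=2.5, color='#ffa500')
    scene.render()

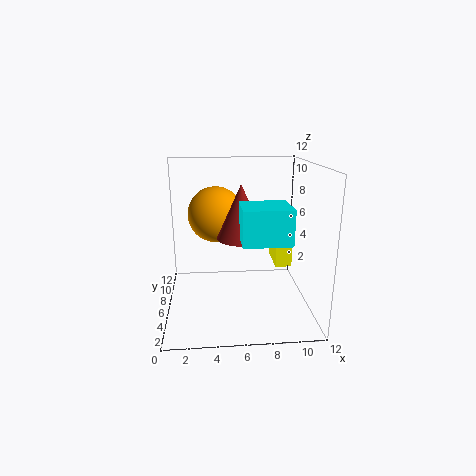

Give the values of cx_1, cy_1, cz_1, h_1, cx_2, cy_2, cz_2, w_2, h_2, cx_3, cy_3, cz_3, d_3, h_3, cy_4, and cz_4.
cx_1 = 6.25
cy_1 = 6
cz_1 = 6
h_1 = 4.5
cx_2 = 9.75
cy_2 = 8
cz_2 = 2.25
w_2 = 1.5
h_2 = 2.25
cx_3 = 6
cy_3 = 2.25
cz_3 = 6.5
d_3 = 3.25
h_3 = 2.75
cy_4 = 9
cz_4 = 7.25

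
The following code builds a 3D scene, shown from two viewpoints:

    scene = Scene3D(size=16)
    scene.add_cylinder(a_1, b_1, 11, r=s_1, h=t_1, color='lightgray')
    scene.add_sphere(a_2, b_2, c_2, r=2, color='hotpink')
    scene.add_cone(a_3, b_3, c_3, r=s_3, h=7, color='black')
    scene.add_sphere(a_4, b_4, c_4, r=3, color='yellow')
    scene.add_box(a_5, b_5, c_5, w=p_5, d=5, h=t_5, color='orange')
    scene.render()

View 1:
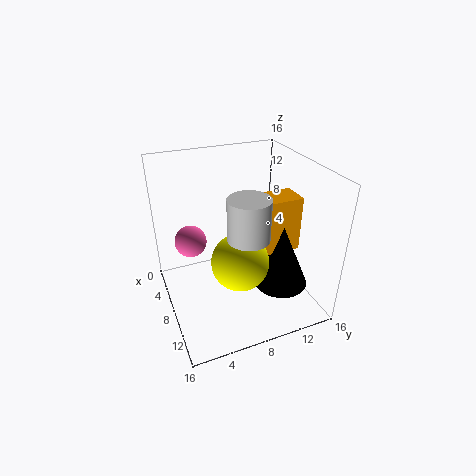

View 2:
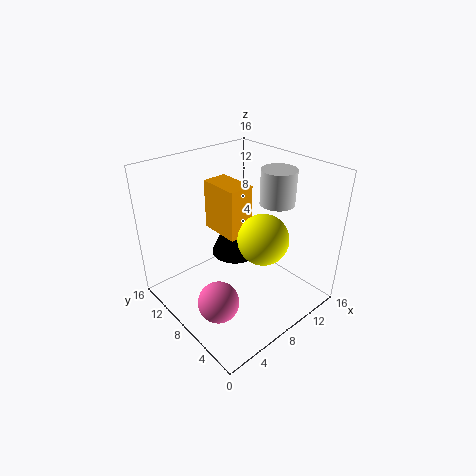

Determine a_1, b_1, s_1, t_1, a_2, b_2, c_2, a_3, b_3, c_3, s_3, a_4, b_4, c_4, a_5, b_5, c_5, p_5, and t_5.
a_1 = 13; b_1 = 7; s_1 = 2; t_1 = 4; a_2 = 2; b_2 = 4; c_2 = 5; a_3 = 11; b_3 = 12; c_3 = 3; s_3 = 3; a_4 = 11; b_4 = 7; c_4 = 7; a_5 = 8; b_5 = 9; c_5 = 7; p_5 = 3; t_5 = 6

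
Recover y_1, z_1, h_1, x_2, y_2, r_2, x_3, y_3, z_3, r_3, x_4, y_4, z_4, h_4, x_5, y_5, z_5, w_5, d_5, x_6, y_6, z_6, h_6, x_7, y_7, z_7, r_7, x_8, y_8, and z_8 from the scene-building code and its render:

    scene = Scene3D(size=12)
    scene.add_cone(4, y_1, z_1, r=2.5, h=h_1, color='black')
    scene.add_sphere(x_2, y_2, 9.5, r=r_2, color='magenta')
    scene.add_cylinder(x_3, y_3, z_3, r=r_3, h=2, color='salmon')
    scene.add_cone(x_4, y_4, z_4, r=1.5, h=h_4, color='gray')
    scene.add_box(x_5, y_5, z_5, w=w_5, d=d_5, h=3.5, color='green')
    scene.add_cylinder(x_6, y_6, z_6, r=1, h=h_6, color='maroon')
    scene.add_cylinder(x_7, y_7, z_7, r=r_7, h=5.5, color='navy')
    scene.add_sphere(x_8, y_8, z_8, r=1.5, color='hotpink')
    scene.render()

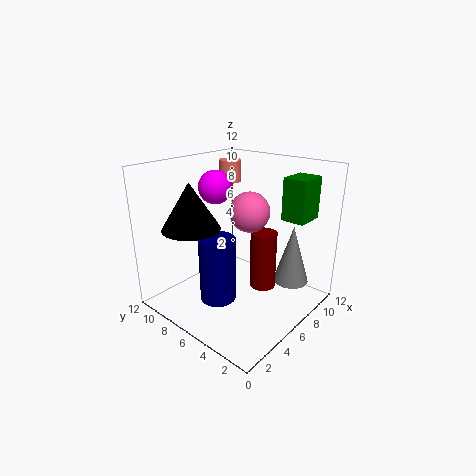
y_1 = 9.5
z_1 = 6.5
h_1 = 4
x_2 = 7
y_2 = 9.5
r_2 = 1.5
x_3 = 9.5
y_3 = 10
z_3 = 9.5
r_3 = 1
x_4 = 9
y_4 = 2.5
z_4 = 2
h_4 = 5
x_5 = 8.5
y_5 = 1.5
z_5 = 7.5
w_5 = 2.5
d_5 = 2
x_6 = 5.5
y_6 = 3
z_6 = 3
h_6 = 4.5
x_7 = 4
y_7 = 6.5
z_7 = 1
r_7 = 1.5
x_8 = 5
y_8 = 4
z_8 = 9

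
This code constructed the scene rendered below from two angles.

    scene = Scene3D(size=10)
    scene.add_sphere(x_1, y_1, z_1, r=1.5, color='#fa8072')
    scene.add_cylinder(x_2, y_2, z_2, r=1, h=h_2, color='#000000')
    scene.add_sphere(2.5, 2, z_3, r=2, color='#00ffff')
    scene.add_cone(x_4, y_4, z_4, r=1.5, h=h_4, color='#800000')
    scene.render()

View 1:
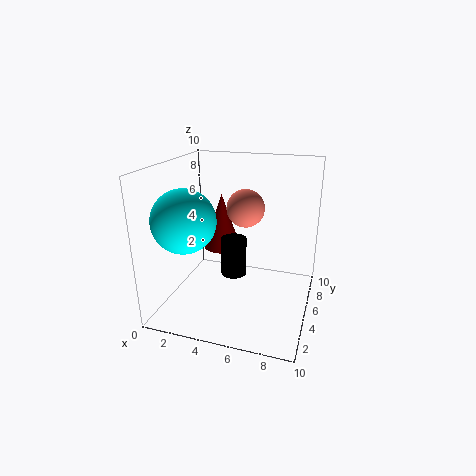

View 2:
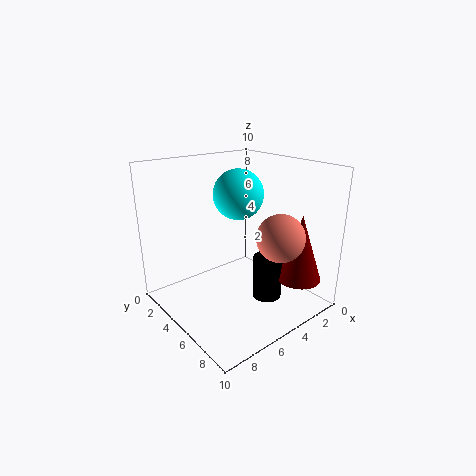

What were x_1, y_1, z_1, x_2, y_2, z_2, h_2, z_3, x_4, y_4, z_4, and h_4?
x_1 = 4.5
y_1 = 8.5
z_1 = 6
x_2 = 4
y_2 = 7
z_2 = 1
h_2 = 3
z_3 = 7
x_4 = 2.5
y_4 = 8.5
z_4 = 2.5
h_4 = 4.5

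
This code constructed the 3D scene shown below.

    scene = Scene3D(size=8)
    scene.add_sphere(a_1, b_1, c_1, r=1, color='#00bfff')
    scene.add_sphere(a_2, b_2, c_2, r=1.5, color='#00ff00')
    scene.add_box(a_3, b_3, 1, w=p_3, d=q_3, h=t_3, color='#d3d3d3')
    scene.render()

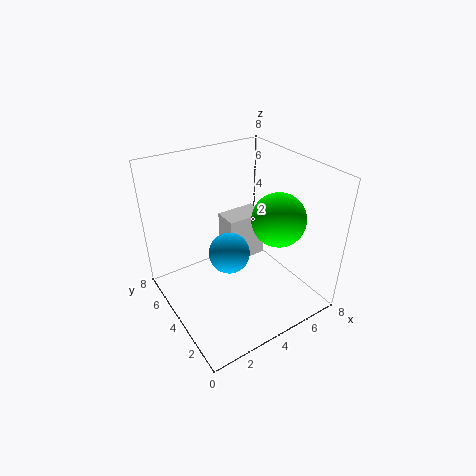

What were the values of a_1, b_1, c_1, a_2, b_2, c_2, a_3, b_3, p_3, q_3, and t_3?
a_1 = 2.5; b_1 = 2.5; c_1 = 4.5; a_2 = 6; b_2 = 3; c_2 = 5; a_3 = 4.5; b_3 = 5.5; p_3 = 2.5; q_3 = 1.5; t_3 = 3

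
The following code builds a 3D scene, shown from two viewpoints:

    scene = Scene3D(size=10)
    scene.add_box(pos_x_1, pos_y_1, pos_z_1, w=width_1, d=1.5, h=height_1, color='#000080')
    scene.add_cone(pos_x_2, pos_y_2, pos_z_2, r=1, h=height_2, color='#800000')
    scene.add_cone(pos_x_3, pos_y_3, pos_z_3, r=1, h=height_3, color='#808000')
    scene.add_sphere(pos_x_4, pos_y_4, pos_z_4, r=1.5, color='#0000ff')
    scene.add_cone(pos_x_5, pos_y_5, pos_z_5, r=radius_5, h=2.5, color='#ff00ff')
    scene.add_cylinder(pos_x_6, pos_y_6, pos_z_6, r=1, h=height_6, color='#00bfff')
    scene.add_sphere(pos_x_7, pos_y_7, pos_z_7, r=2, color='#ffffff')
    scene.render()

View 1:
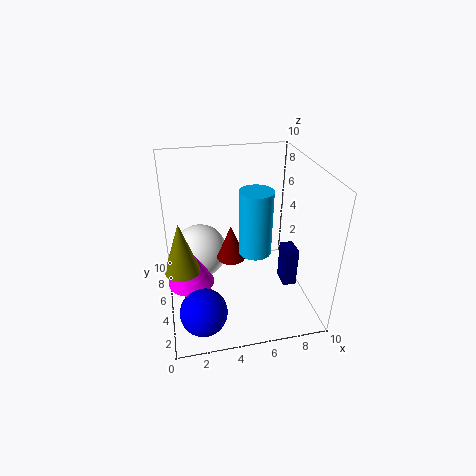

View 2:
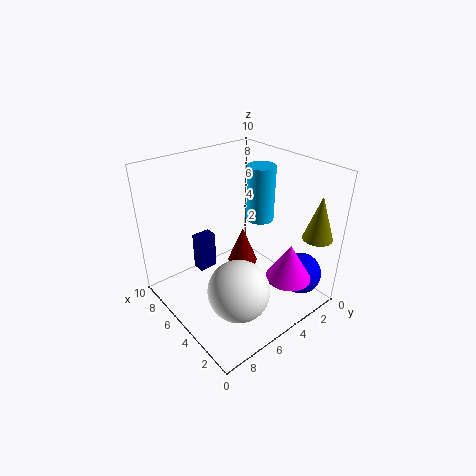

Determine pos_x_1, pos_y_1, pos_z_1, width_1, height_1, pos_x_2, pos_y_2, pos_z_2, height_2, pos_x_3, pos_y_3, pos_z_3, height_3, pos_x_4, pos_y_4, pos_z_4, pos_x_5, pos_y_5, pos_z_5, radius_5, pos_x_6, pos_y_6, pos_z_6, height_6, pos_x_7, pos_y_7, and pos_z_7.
pos_x_1 = 8.5; pos_y_1 = 4.5; pos_z_1 = 0.5; width_1 = 1; height_1 = 3; pos_x_2 = 4.5; pos_y_2 = 5; pos_z_2 = 3.5; height_2 = 2.5; pos_x_3 = 1; pos_y_3 = 1.5; pos_z_3 = 5.5; height_3 = 3; pos_x_4 = 2; pos_y_4 = 1.5; pos_z_4 = 2; pos_x_5 = 1.5; pos_y_5 = 3.5; pos_z_5 = 3; radius_5 = 1.5; pos_x_6 = 5.5; pos_y_6 = 2.5; pos_z_6 = 5.5; height_6 = 4; pos_x_7 = 2.5; pos_y_7 = 7; pos_z_7 = 3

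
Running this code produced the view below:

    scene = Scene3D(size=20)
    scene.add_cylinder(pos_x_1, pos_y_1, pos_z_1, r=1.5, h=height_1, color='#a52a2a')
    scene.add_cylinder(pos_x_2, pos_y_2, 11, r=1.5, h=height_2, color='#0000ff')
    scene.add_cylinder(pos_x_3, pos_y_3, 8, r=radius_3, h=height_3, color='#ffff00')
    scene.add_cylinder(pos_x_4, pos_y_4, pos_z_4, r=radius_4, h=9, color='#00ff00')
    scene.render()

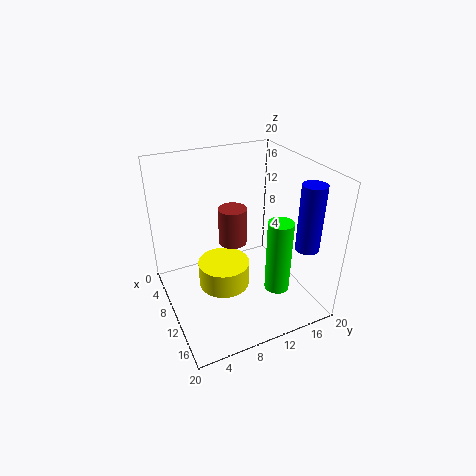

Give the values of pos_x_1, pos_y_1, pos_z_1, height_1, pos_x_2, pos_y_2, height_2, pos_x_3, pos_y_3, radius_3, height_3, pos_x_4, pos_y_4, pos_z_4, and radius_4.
pos_x_1 = 17, pos_y_1 = 6, pos_z_1 = 14.5, height_1 = 4, pos_x_2 = 17.5, pos_y_2 = 16, height_2 = 8.5, pos_x_3 = 15.5, pos_y_3 = 5.5, radius_3 = 3, height_3 = 3, pos_x_4 = 18, pos_y_4 = 11.5, pos_z_4 = 7, radius_4 = 1.5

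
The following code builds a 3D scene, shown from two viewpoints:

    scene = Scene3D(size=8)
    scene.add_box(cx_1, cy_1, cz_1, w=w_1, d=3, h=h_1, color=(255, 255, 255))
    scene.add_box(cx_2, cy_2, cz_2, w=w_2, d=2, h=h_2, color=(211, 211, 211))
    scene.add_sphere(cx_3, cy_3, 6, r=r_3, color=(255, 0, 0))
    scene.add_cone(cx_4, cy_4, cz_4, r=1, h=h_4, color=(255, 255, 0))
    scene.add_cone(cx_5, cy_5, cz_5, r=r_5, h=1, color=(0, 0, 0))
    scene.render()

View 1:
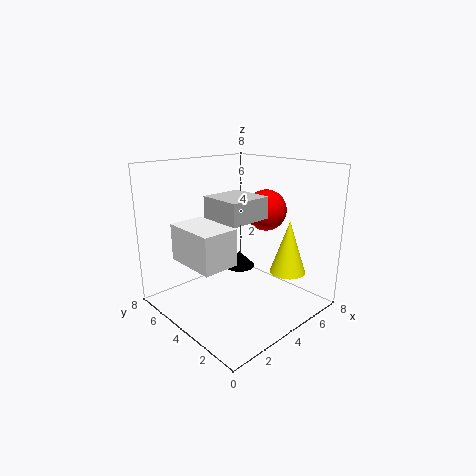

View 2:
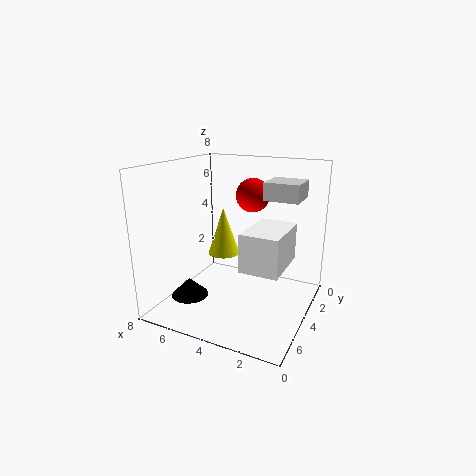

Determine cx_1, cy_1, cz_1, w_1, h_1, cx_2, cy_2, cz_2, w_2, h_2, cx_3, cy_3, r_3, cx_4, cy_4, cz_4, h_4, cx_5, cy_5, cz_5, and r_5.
cx_1 = 1
cy_1 = 3
cz_1 = 3
w_1 = 2
h_1 = 2
cx_2 = 1
cy_2 = 1
cz_2 = 6
w_2 = 2
h_2 = 1
cx_3 = 4
cy_3 = 2
r_3 = 1
cx_4 = 6
cy_4 = 2
cz_4 = 2
h_4 = 3
cx_5 = 6
cy_5 = 6
cz_5 = 1
r_5 = 1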